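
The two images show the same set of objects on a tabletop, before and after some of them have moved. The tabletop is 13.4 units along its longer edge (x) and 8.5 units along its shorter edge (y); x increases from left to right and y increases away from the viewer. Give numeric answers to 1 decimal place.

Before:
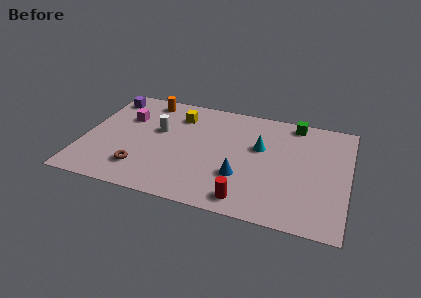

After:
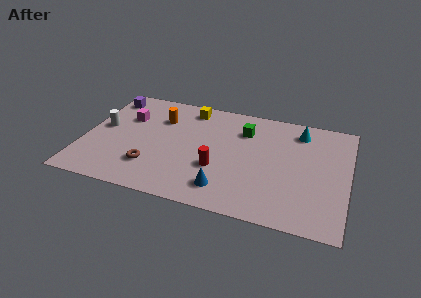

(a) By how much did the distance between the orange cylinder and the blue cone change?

-1.2

Before: roughly 7.0 units apart; after: 5.8. That's 1.2 units closer together.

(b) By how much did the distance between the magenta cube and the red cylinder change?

-2.4

Before: roughly 8.0 units apart; after: 5.6. That's 2.4 units closer together.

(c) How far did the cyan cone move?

2.6

The cyan cone moved from about (8.9, 5.2) to (10.8, 7.0), a distance of √(1.9² + 1.8²) ≈ 2.6.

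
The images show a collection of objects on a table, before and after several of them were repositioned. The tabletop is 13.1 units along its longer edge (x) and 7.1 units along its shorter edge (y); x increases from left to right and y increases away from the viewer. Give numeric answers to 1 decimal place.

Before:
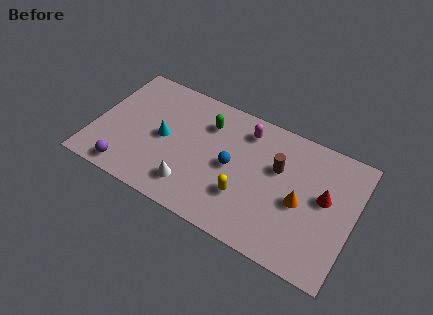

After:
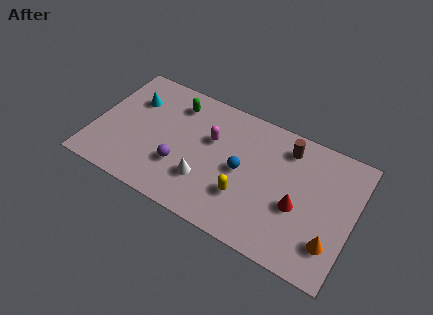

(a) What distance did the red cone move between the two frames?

1.6

From (11.6, 4.0) to (10.4, 2.9), the red cone covered √(1.2² + 1.1²) ≈ 1.6 units.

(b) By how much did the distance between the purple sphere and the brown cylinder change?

-1.9

The distance was about 8.0 in the first image and 6.1 in the second, so they moved 1.9 units closer together.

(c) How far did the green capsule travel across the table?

1.7

From (5.5, 5.3) to (3.8, 5.7), the green capsule covered √(1.7² + 0.4²) ≈ 1.7 units.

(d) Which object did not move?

the yellow capsule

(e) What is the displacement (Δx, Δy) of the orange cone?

(1.7, -1.4)

The orange cone was at about (10.5, 3.2) and moved to about (12.2, 1.8).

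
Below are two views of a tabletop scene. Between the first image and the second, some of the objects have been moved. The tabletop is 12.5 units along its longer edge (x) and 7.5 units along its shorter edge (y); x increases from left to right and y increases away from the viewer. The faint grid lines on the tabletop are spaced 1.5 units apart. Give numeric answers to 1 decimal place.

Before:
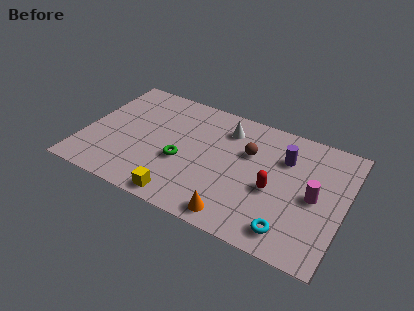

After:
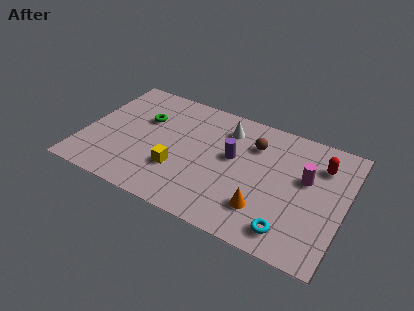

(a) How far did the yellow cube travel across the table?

1.6

The yellow cube moved from about (5.1, 0.8) to (4.7, 2.4), a distance of √(0.4² + 1.6²) ≈ 1.6.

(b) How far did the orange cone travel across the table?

1.6

The orange cone moved from about (7.7, 0.9) to (8.9, 1.9), a distance of √(1.2² + 1.0²) ≈ 1.6.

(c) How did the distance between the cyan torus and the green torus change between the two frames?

+2.7

Before: roughly 5.7 units apart; after: 8.4. That's 2.7 units further apart.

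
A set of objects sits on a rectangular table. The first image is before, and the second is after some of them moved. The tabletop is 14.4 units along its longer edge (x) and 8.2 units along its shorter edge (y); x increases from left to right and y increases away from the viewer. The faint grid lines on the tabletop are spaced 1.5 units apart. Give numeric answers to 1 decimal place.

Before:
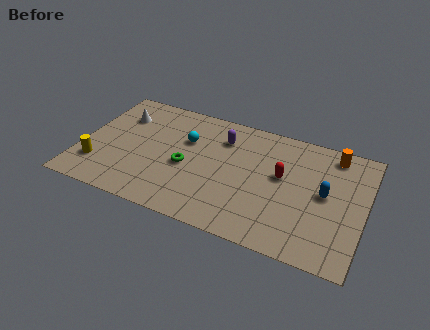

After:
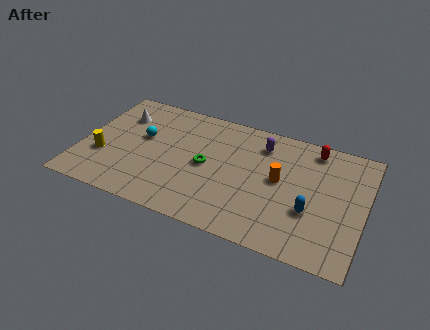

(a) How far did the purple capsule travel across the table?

2.0

The purple capsule moved from about (7.0, 6.2) to (9.0, 6.5), a distance of √(2.0² + 0.3²) ≈ 2.0.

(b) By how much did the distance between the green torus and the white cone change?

+0.7

They were about 4.4 units apart before and 5.1 after — 0.7 units further apart.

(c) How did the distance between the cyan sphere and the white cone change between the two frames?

-1.8

The distance was about 3.6 in the first image and 1.8 in the second, so they moved 1.8 units closer together.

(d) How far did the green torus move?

1.1

The green torus moved from about (5.4, 3.6) to (6.4, 4.0), a distance of √(1.0² + 0.4²) ≈ 1.1.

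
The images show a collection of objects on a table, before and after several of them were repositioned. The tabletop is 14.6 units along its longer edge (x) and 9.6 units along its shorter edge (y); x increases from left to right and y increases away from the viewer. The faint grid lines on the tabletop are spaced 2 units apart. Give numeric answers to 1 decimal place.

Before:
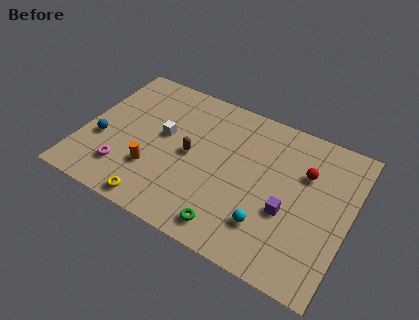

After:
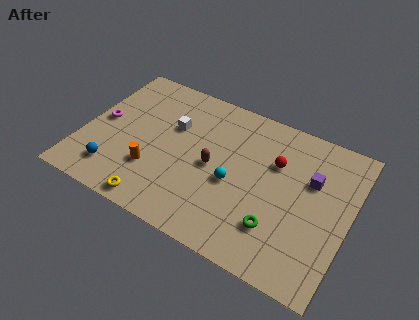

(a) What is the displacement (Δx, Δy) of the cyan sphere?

(-2.1, 1.7)

The cyan sphere was at about (10.5, 2.4) and moved to about (8.4, 4.1).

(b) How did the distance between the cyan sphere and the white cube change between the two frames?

-2.6

They were about 6.9 units apart before and 4.3 after — 2.6 units closer together.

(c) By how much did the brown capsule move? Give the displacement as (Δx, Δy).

(1.3, -0.2)

The brown capsule started near (5.9, 4.8) and ended near (7.2, 4.6).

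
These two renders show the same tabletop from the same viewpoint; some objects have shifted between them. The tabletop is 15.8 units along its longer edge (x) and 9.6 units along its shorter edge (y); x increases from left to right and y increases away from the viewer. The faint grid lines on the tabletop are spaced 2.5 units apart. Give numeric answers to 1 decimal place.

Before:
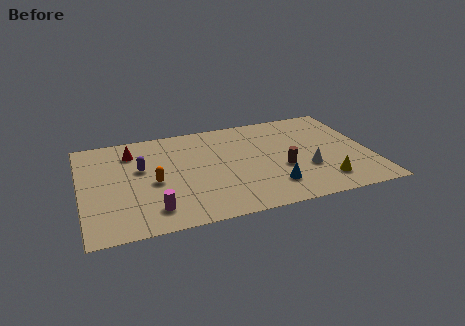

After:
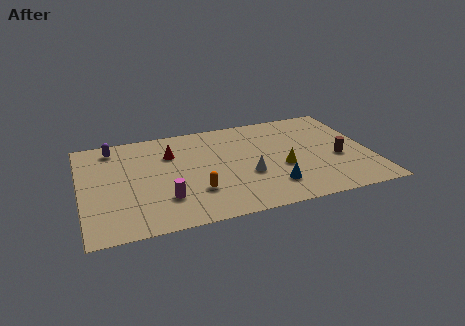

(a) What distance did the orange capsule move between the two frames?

2.7

The orange capsule was near (3.9, 4.3) before and (6.1, 2.8) after, so it travelled √(2.2² + 1.5²) ≈ 2.7 units.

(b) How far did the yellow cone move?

2.8

The yellow cone moved from about (13.0, 1.9) to (10.9, 3.8), a distance of √(2.1² + 1.9²) ≈ 2.8.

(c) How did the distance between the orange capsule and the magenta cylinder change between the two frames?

-0.8

They were about 2.5 units apart before and 1.7 after — 0.8 units closer together.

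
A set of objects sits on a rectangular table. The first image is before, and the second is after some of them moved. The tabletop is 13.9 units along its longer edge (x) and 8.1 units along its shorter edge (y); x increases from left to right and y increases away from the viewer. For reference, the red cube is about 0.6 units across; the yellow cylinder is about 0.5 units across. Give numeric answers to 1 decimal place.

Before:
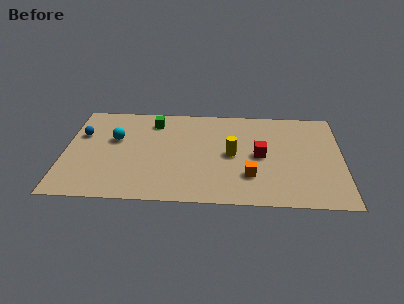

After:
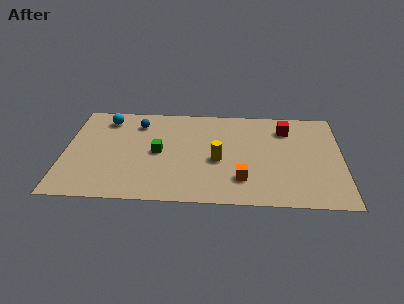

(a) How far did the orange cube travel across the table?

0.5

The orange cube moved from about (9.3, 2.3) to (8.9, 2.0), a distance of √(0.4² + 0.3²) ≈ 0.5.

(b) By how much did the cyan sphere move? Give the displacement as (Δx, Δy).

(-0.5, 1.7)

The cyan sphere started near (2.5, 5.0) and ended near (2.0, 6.7).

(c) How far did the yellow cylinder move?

0.9

From (8.4, 4.0) to (7.7, 3.5), the yellow cylinder covered √(0.7² + 0.5²) ≈ 0.9 units.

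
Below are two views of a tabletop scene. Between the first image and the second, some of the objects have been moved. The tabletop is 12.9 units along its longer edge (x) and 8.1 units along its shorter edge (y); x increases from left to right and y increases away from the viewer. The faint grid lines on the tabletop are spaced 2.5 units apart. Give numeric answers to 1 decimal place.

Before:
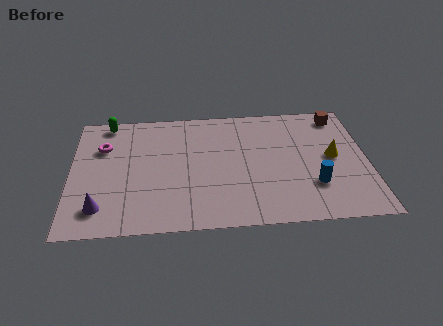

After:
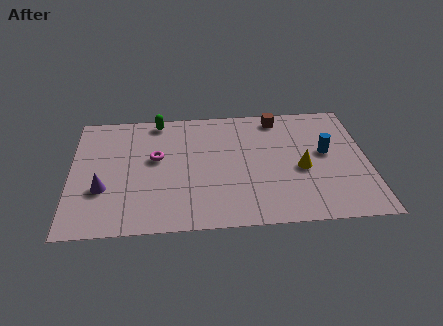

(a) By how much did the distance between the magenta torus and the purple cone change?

-1.0

The distance was about 4.0 in the first image and 3.0 in the second, so they moved 1.0 units closer together.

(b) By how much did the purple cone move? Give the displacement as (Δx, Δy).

(0.1, 1.2)

The purple cone was at about (1.3, 1.6) and moved to about (1.4, 2.8).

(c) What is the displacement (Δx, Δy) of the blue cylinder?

(0.6, 2.1)

From the two frames, the blue cylinder sits at roughly (10.5, 2.4) before and (11.1, 4.5) after.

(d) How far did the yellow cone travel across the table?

1.6

The yellow cone was near (11.4, 4.2) before and (10.0, 3.5) after, so it travelled √(1.4² + 0.7²) ≈ 1.6 units.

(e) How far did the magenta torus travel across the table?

2.5

From (1.4, 5.6) to (3.7, 4.7), the magenta torus covered √(2.3² + 0.9²) ≈ 2.5 units.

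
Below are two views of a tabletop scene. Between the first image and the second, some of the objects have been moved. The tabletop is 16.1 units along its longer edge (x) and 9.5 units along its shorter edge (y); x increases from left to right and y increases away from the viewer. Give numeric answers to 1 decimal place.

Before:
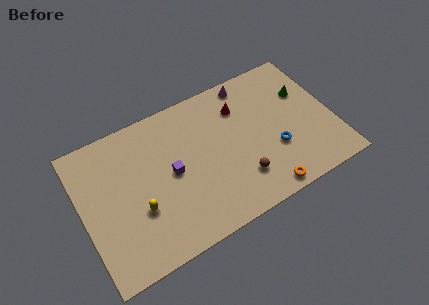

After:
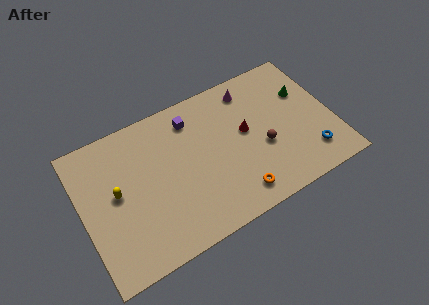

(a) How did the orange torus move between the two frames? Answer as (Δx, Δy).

(-1.7, 0.6)

The orange torus started near (11.1, 0.9) and ended near (9.4, 1.5).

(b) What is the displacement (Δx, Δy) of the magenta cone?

(0.0, -0.5)

The magenta cone was at about (11.3, 8.5) and moved to about (11.3, 8.0).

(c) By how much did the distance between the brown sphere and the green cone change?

-2.2

They were about 6.2 units apart before and 4.0 after — 2.2 units closer together.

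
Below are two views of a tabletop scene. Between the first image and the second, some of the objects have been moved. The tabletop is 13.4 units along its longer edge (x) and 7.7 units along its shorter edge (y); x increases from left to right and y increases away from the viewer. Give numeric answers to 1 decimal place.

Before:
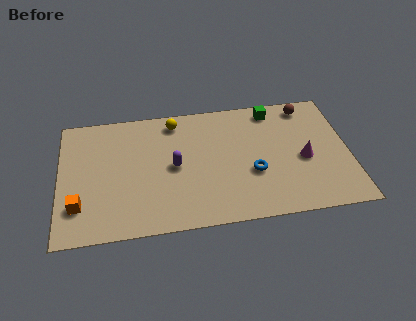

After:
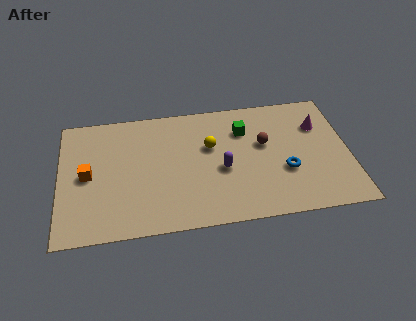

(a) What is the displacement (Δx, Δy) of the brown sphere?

(-2.1, -2.1)

The brown sphere was at about (11.6, 6.7) and moved to about (9.5, 4.6).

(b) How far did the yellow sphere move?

2.4

From (5.4, 6.6) to (7.0, 4.8), the yellow sphere covered √(1.6² + 1.8²) ≈ 2.4 units.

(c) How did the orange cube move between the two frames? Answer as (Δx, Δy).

(0.4, 1.8)

The orange cube started near (0.9, 2.0) and ended near (1.3, 3.8).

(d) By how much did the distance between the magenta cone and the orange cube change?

+0.4

The distance was about 10.5 in the first image and 10.9 in the second, so they moved 0.4 units further apart.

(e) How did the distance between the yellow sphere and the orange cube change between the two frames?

-0.6

They were about 6.4 units apart before and 5.8 after — 0.6 units closer together.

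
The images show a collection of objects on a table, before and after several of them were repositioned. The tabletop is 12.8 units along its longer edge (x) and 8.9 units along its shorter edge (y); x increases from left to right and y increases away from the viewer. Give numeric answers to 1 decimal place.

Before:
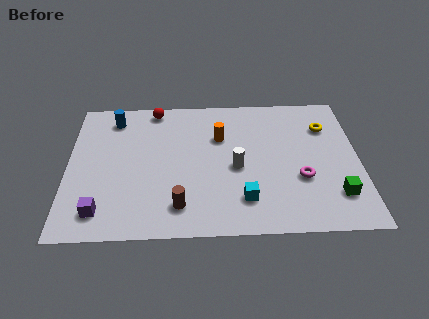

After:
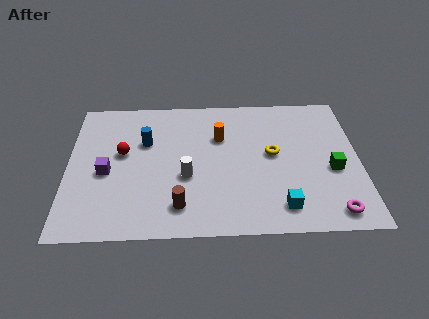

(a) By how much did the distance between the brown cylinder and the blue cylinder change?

-2.0

Before: roughly 6.4 units apart; after: 4.4. That's 2.0 units closer together.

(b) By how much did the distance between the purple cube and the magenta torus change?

+1.3

They were about 8.9 units apart before and 10.2 after — 1.3 units further apart.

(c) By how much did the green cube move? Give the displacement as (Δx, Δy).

(-0.1, 1.6)

From the two frames, the green cube sits at roughly (11.7, 2.1) before and (11.6, 3.7) after.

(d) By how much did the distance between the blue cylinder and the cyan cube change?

-0.6

They were about 7.9 units apart before and 7.3 after — 0.6 units closer together.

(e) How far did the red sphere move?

3.2

The red sphere moved from about (3.8, 8.0) to (2.4, 5.1), a distance of √(1.4² + 2.9²) ≈ 3.2.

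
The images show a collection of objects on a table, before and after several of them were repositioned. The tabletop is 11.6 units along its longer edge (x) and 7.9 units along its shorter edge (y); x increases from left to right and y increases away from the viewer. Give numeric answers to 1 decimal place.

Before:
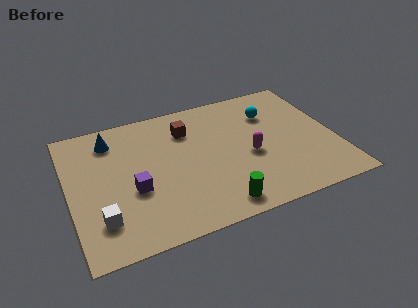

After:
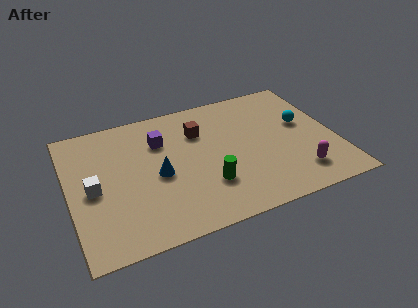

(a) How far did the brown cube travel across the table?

0.6

The brown cube moved from about (5.3, 5.9) to (5.8, 5.6), a distance of √(0.5² + 0.3²) ≈ 0.6.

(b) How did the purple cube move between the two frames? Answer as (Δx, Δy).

(1.4, 2.5)

The purple cube was at about (2.7, 3.1) and moved to about (4.1, 5.6).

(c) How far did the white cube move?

1.8

From (1.2, 1.9) to (1.0, 3.7), the white cube covered √(0.2² + 1.8²) ≈ 1.8 units.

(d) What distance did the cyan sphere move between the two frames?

1.7

The cyan sphere moved from about (9.0, 5.7) to (10.3, 4.6), a distance of √(1.3² + 1.1²) ≈ 1.7.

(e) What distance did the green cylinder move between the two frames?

1.3

The green cylinder moved from about (6.1, 1.0) to (5.8, 2.3), a distance of √(0.3² + 1.3²) ≈ 1.3.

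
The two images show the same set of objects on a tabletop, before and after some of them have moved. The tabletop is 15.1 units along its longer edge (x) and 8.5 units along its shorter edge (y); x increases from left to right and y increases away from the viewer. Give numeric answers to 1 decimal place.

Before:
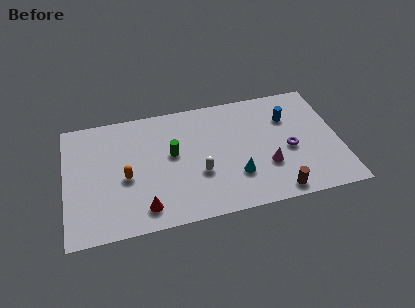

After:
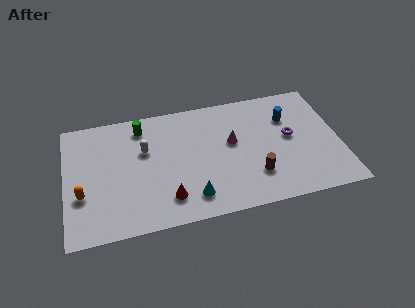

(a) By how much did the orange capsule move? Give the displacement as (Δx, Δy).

(-2.4, -0.7)

The orange capsule started near (3.3, 3.7) and ended near (0.9, 3.0).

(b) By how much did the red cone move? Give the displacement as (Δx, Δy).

(1.3, 0.4)

The red cone started near (4.2, 1.4) and ended near (5.5, 1.8).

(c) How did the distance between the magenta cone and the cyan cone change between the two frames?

+2.4

The distance was about 1.7 in the first image and 4.1 in the second, so they moved 2.4 units further apart.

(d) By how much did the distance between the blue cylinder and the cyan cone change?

+2.4

The distance was about 4.7 in the first image and 7.1 in the second, so they moved 2.4 units further apart.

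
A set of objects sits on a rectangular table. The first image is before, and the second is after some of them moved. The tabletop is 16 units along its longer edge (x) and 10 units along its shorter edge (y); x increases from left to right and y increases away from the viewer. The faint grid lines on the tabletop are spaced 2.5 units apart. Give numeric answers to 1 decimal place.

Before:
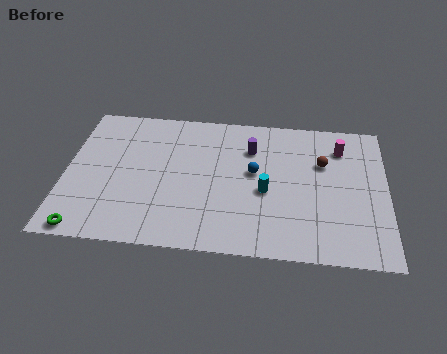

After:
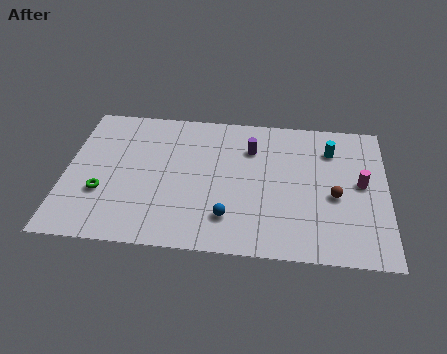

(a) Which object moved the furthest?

the cyan cylinder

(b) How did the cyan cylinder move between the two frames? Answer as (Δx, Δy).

(3.2, 3.3)

The cyan cylinder started near (10.0, 4.3) and ended near (13.2, 7.6).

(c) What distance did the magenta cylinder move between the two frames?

2.7

From (13.7, 7.8) to (14.7, 5.3), the magenta cylinder covered √(1.0² + 2.5²) ≈ 2.7 units.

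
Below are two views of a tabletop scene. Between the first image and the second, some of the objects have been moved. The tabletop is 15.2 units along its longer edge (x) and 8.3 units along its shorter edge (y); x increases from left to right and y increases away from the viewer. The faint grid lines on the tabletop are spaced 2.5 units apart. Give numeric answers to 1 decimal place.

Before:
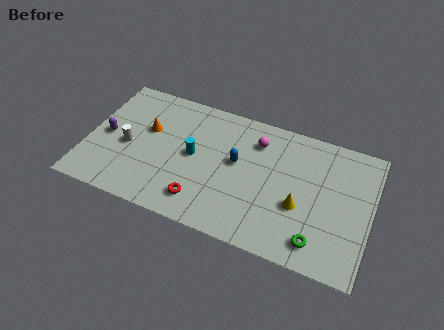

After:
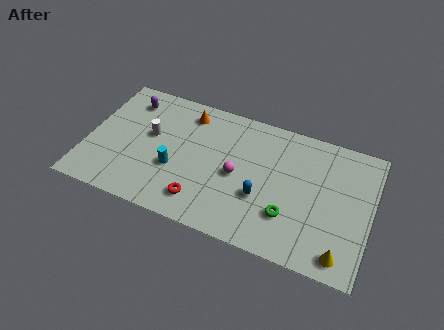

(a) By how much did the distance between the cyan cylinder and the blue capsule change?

+2.4

Before: roughly 2.3 units apart; after: 4.7. That's 2.4 units further apart.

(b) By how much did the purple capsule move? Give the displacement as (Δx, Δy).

(0.9, 2.7)

The purple capsule started near (1.0, 4.0) and ended near (1.9, 6.7).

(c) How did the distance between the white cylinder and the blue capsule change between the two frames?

+0.6

Before: roughly 5.9 units apart; after: 6.5. That's 0.6 units further apart.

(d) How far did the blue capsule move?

2.3

The blue capsule moved from about (8.0, 4.7) to (9.5, 3.0), a distance of √(1.5² + 1.7²) ≈ 2.3.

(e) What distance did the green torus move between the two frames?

1.9

The green torus moved from about (12.6, 1.4) to (11.0, 2.4), a distance of √(1.6² + 1.0²) ≈ 1.9.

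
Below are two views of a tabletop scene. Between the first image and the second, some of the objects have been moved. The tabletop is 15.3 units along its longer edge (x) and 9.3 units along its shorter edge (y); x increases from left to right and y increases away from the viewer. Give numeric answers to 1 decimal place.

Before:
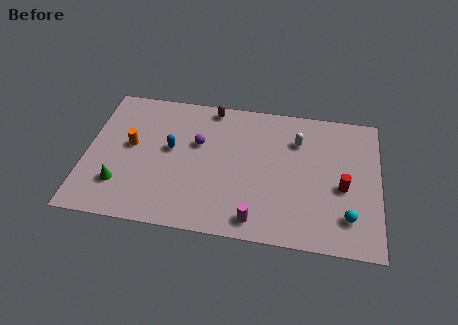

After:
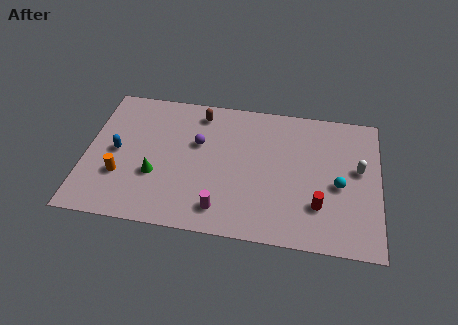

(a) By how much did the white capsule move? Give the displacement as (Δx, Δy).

(3.2, -1.5)

The white capsule started near (11.0, 6.8) and ended near (14.2, 5.3).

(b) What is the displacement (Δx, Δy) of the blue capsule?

(-2.8, -0.6)

The blue capsule started near (4.4, 5.2) and ended near (1.6, 4.6).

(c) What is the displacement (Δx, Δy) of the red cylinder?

(-1.2, -1.4)

The red cylinder started near (13.4, 4.0) and ended near (12.2, 2.6).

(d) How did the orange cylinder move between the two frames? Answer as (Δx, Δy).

(-0.4, -2.1)

The orange cylinder started near (2.3, 5.1) and ended near (1.9, 3.0).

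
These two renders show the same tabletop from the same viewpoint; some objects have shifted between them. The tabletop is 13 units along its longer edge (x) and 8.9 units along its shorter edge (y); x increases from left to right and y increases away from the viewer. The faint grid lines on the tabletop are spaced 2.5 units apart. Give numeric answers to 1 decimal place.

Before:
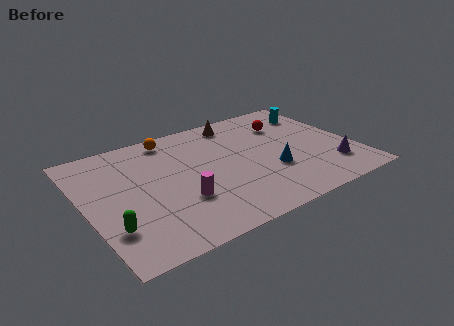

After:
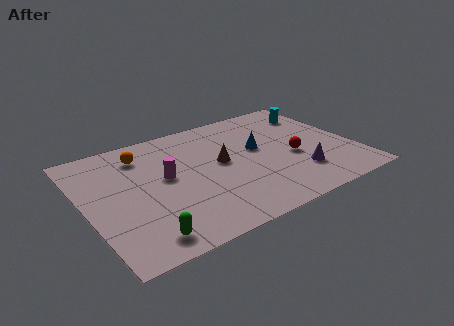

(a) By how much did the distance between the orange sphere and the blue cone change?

-0.5

Before: roughly 6.3 units apart; after: 5.8. That's 0.5 units closer together.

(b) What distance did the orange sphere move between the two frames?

1.7

From (4.6, 7.8) to (3.1, 7.1), the orange sphere covered √(1.5² + 0.7²) ≈ 1.7 units.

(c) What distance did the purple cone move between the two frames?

1.6

The purple cone moved from about (11.6, 2.1) to (10.0, 2.3), a distance of √(1.6² + 0.2²) ≈ 1.6.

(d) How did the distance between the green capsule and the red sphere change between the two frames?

-2.0

They were about 10.2 units apart before and 8.2 after — 2.0 units closer together.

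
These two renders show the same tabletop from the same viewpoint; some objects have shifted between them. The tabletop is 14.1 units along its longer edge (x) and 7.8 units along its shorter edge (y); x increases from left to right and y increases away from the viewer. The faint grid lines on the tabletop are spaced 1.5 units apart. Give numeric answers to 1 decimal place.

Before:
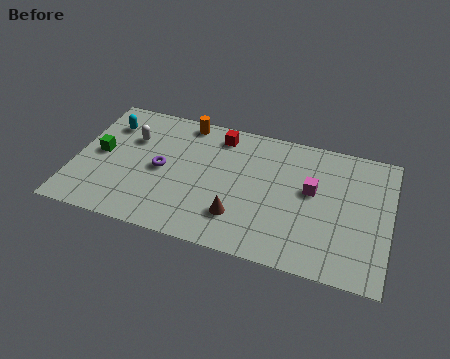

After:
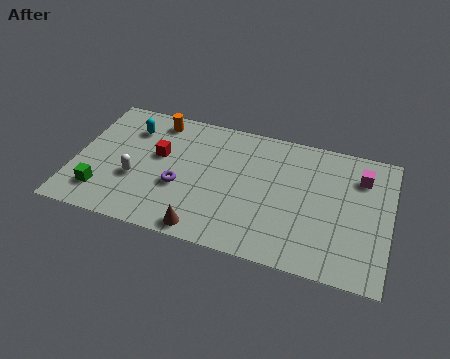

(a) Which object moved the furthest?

the red cube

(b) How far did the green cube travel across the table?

2.3

The green cube moved from about (1.1, 4.0) to (1.4, 1.7), a distance of √(0.3² + 2.3²) ≈ 2.3.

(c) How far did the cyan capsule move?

1.0

The cyan capsule moved from about (1.3, 5.9) to (2.3, 5.9), a distance of √(1.0² + 0.0²) ≈ 1.0.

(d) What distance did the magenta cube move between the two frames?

2.5

The magenta cube was near (10.6, 4.5) before and (12.7, 5.9) after, so it travelled √(2.1² + 1.4²) ≈ 2.5 units.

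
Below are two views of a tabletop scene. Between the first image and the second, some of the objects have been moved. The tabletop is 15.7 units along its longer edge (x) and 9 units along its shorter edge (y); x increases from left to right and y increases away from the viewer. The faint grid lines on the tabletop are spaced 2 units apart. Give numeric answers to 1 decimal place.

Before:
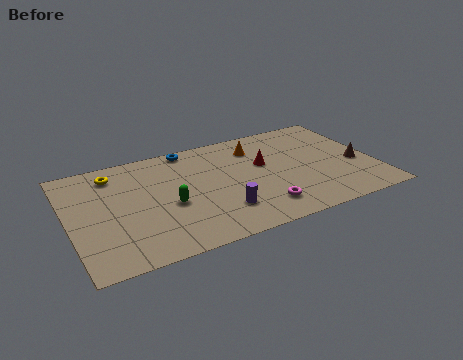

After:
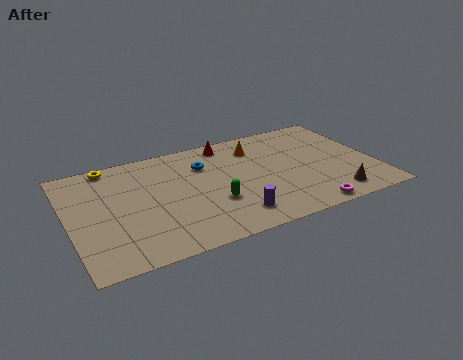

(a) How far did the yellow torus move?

0.8

The yellow torus moved from about (2.5, 7.4) to (2.4, 8.2), a distance of √(0.1² + 0.8²) ≈ 0.8.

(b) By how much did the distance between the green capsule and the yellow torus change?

+2.6

Before: roughly 4.4 units apart; after: 7.0. That's 2.6 units further apart.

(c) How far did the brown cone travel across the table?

2.8

The brown cone moved from about (14.8, 3.7) to (13.2, 1.4), a distance of √(1.6² + 2.3²) ≈ 2.8.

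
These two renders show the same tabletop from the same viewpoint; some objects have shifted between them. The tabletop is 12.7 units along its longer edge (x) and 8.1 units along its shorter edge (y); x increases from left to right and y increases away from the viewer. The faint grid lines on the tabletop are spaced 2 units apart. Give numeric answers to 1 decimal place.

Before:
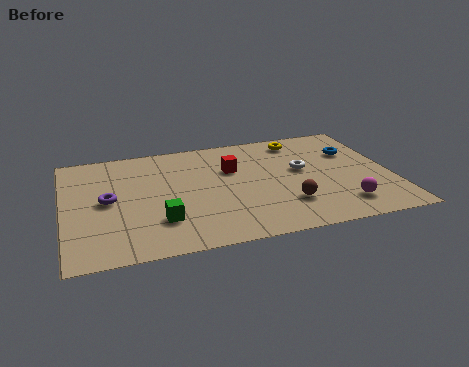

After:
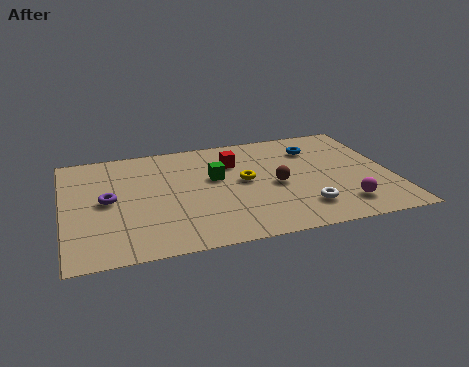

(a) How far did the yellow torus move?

3.5

The yellow torus was near (9.4, 6.9) before and (7.0, 4.3) after, so it travelled √(2.4² + 2.6²) ≈ 3.5 units.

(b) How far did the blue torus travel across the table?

1.6

The blue torus was near (11.4, 5.5) before and (9.9, 6.1) after, so it travelled √(1.5² + 0.6²) ≈ 1.6 units.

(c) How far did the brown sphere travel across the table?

1.5

From (8.5, 2.2) to (8.2, 3.7), the brown sphere covered √(0.3² + 1.5²) ≈ 1.5 units.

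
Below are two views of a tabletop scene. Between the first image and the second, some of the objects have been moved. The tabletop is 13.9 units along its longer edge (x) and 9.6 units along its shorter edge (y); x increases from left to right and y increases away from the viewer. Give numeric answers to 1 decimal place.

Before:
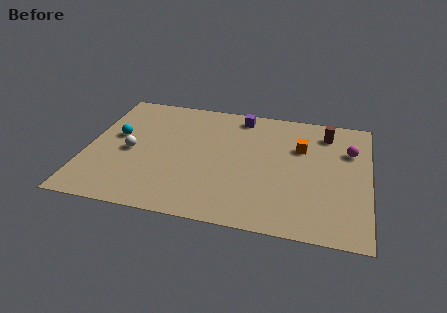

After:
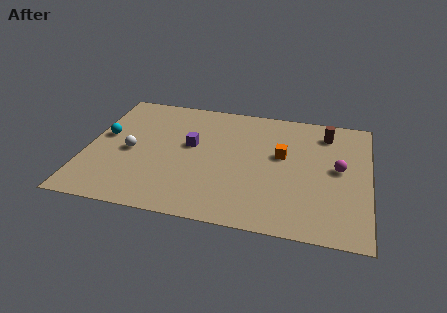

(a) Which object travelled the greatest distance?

the purple cube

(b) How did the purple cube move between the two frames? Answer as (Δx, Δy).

(-2.3, -2.9)

From the two frames, the purple cube sits at roughly (7.4, 8.4) before and (5.1, 5.5) after.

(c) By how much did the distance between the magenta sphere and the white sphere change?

-0.7

Before: roughly 10.9 units apart; after: 10.2. That's 0.7 units closer together.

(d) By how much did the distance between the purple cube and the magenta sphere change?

+1.5

Before: roughly 5.8 units apart; after: 7.3. That's 1.5 units further apart.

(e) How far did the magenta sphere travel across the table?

1.6

From (12.9, 6.6) to (12.4, 5.1), the magenta sphere covered √(0.5² + 1.5²) ≈ 1.6 units.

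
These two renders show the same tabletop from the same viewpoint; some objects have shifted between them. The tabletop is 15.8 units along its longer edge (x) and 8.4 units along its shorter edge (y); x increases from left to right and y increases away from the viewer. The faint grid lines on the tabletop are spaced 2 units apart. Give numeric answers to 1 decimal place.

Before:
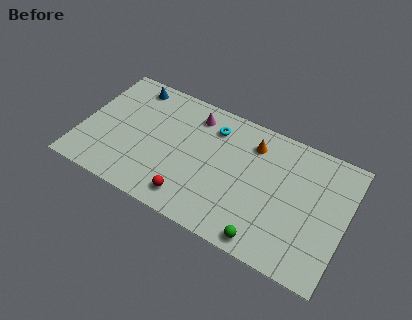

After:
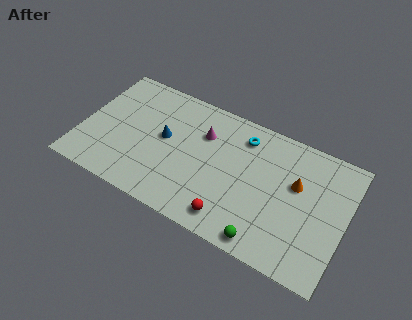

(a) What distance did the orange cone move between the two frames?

3.1

The orange cone moved from about (10.0, 6.6) to (12.8, 5.2), a distance of √(2.8² + 1.4²) ≈ 3.1.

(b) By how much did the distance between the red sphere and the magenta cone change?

-0.4

The distance was about 5.5 in the first image and 5.1 in the second, so they moved 0.4 units closer together.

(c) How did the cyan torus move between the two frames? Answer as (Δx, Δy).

(1.8, 0.2)

The cyan torus was at about (7.6, 6.6) and moved to about (9.4, 6.8).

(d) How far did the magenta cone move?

1.2

The magenta cone moved from about (6.4, 6.9) to (7.1, 5.9), a distance of √(0.7² + 1.0²) ≈ 1.2.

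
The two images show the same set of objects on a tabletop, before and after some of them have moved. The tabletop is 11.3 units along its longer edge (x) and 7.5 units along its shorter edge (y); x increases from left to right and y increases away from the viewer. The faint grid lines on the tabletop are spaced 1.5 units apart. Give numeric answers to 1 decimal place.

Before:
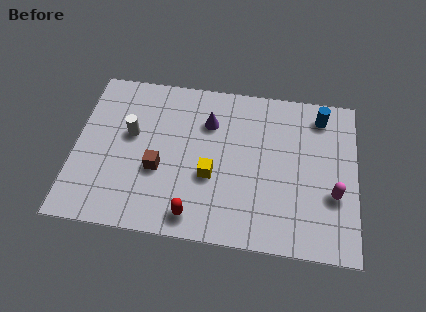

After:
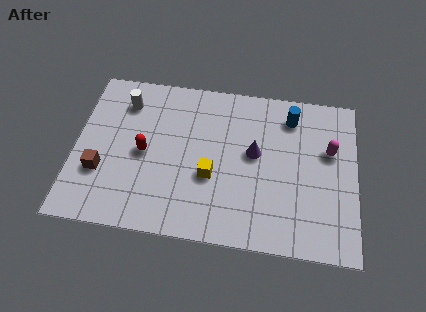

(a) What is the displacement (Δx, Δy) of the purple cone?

(1.9, -1.2)

The purple cone started near (5.3, 5.4) and ended near (7.2, 4.2).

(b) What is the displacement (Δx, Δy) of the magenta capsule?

(-0.2, 2.0)

From the two frames, the magenta capsule sits at roughly (10.4, 2.7) before and (10.2, 4.7) after.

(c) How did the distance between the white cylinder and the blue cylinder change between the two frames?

-1.1

They were about 7.8 units apart before and 6.7 after — 1.1 units closer together.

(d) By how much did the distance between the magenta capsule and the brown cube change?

+2.4

Before: roughly 7.0 units apart; after: 9.4. That's 2.4 units further apart.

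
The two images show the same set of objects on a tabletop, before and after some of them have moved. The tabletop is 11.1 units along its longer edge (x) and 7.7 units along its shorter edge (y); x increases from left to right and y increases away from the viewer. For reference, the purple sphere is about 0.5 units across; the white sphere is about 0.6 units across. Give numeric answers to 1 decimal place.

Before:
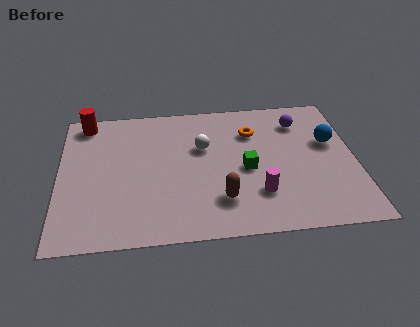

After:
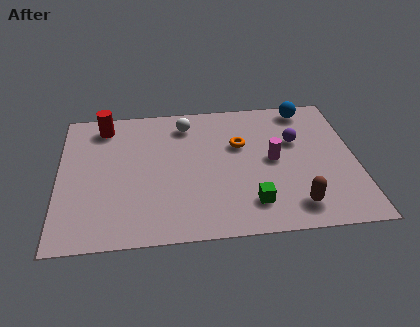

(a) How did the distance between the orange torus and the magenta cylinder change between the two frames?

-1.9

They were about 3.5 units apart before and 1.6 after — 1.9 units closer together.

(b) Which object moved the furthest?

the brown capsule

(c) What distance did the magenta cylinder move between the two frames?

1.9

From (7.4, 2.1) to (8.0, 3.9), the magenta cylinder covered √(0.6² + 1.8²) ≈ 1.9 units.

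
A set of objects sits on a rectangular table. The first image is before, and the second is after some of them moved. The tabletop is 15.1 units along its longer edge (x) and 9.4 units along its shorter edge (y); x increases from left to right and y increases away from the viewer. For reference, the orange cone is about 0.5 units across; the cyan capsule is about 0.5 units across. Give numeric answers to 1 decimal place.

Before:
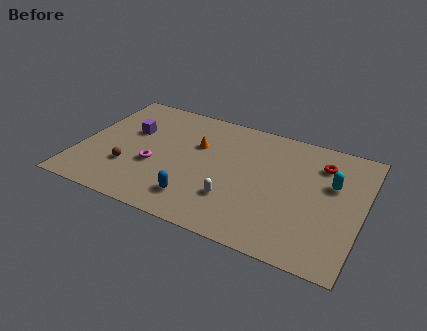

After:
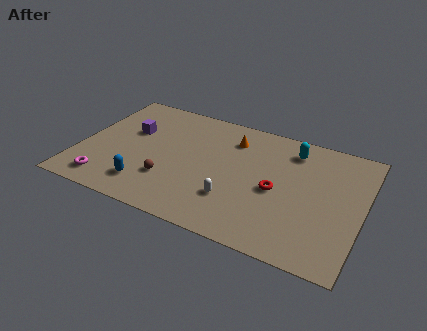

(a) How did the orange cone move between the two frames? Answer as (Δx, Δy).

(1.8, 1.2)

The orange cone started near (6.1, 6.1) and ended near (7.9, 7.3).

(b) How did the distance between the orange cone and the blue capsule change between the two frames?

+2.5

The distance was about 4.2 in the first image and 6.7 in the second, so they moved 2.5 units further apart.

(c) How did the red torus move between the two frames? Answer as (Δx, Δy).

(-2.1, -2.9)

The red torus started near (12.7, 7.2) and ended near (10.6, 4.3).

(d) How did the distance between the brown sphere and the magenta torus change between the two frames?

+2.0

The distance was about 1.5 in the first image and 3.5 in the second, so they moved 2.0 units further apart.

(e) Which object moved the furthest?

the red torus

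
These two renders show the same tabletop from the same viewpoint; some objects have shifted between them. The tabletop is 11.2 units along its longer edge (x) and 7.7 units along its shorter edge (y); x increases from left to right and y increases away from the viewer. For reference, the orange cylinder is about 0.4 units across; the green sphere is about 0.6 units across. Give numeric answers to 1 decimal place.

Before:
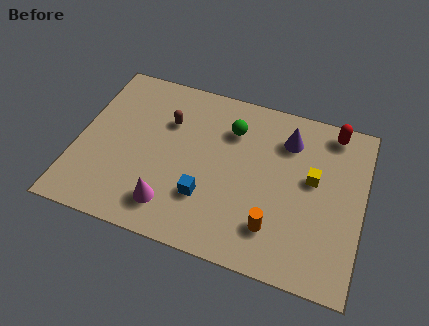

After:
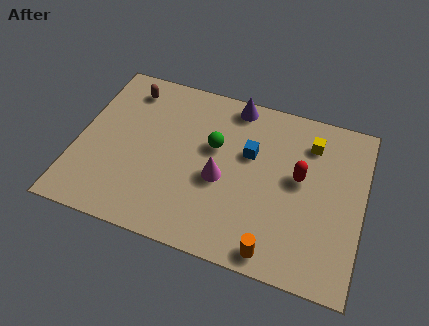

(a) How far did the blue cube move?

2.9

From (5.2, 2.3) to (6.7, 4.8), the blue cube covered √(1.5² + 2.5²) ≈ 2.9 units.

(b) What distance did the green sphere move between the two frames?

1.2

The green sphere moved from about (5.9, 5.7) to (5.3, 4.7), a distance of √(0.6² + 1.0²) ≈ 1.2.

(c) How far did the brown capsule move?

2.0

The brown capsule moved from about (3.4, 5.3) to (1.7, 6.4), a distance of √(1.7² + 1.1²) ≈ 2.0.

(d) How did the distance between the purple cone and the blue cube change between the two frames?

-2.4

They were about 4.6 units apart before and 2.2 after — 2.4 units closer together.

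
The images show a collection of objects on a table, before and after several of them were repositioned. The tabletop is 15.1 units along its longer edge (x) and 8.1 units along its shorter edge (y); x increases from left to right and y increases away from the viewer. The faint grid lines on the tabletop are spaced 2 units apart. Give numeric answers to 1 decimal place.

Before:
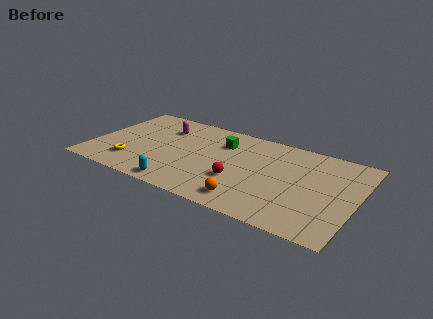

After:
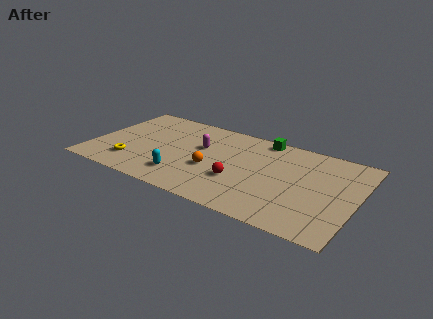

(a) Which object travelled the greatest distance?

the orange sphere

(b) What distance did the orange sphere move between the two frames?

3.1

From (9.4, 1.3) to (7.0, 3.2), the orange sphere covered √(2.4² + 1.9²) ≈ 3.1 units.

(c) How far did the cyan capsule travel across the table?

0.9

The cyan capsule was near (5.5, 0.9) before and (5.5, 1.8) after, so it travelled √(0.0² + 0.9²) ≈ 0.9 units.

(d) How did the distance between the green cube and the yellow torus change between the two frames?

+2.6

Before: roughly 6.2 units apart; after: 8.8. That's 2.6 units further apart.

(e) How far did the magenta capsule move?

2.6

The magenta capsule was near (3.7, 6.0) before and (6.1, 5.0) after, so it travelled √(2.4² + 1.0²) ≈ 2.6 units.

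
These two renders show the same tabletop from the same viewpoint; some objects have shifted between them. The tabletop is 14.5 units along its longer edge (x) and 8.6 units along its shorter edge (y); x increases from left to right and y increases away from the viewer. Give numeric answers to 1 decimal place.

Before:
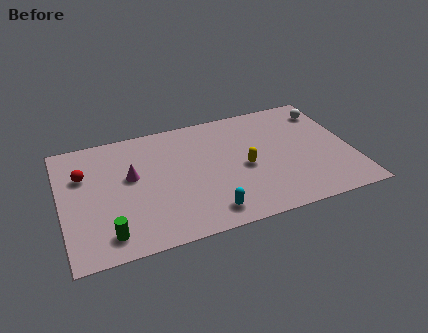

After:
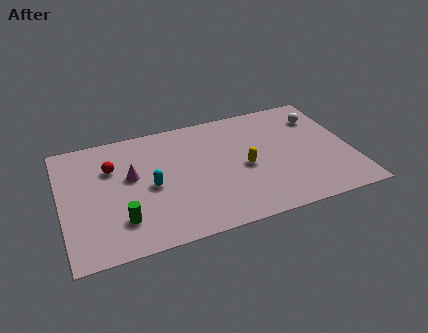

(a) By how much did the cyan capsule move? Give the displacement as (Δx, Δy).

(-2.6, 2.7)

The cyan capsule was at about (7.0, 1.3) and moved to about (4.4, 4.0).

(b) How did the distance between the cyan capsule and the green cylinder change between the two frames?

-2.4

The distance was about 4.9 in the first image and 2.5 in the second, so they moved 2.4 units closer together.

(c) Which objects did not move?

the yellow capsule and the magenta cone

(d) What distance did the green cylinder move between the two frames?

1.0

The green cylinder was near (2.1, 1.4) before and (2.8, 2.1) after, so it travelled √(0.7² + 0.7²) ≈ 1.0 units.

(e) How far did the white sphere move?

0.6

From (13.6, 6.9) to (13.2, 6.5), the white sphere covered √(0.4² + 0.4²) ≈ 0.6 units.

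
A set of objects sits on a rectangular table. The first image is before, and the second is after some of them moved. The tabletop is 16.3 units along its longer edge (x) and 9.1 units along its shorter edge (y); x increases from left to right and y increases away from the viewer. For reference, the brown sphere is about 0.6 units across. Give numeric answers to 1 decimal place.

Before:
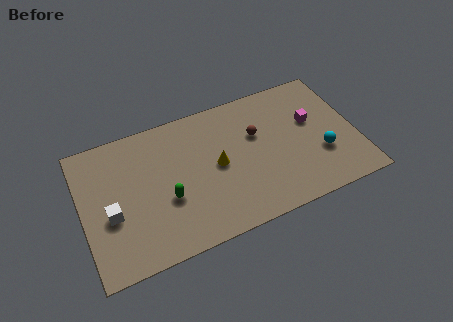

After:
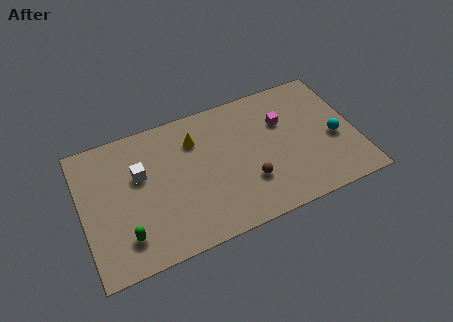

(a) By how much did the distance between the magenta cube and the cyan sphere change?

+1.2

The distance was about 2.4 in the first image and 3.6 in the second, so they moved 1.2 units further apart.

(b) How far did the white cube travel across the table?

2.8

From (1.6, 3.7) to (3.5, 5.7), the white cube covered √(1.9² + 2.0²) ≈ 2.8 units.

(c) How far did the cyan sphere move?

1.2

The cyan sphere was near (14.1, 3.1) before and (15.0, 3.9) after, so it travelled √(0.9² + 0.8²) ≈ 1.2 units.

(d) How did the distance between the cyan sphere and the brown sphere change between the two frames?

+0.9

Before: roughly 4.5 units apart; after: 5.4. That's 0.9 units further apart.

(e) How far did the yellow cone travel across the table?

2.5

The yellow cone moved from about (8.0, 4.6) to (6.9, 6.8), a distance of √(1.1² + 2.2²) ≈ 2.5.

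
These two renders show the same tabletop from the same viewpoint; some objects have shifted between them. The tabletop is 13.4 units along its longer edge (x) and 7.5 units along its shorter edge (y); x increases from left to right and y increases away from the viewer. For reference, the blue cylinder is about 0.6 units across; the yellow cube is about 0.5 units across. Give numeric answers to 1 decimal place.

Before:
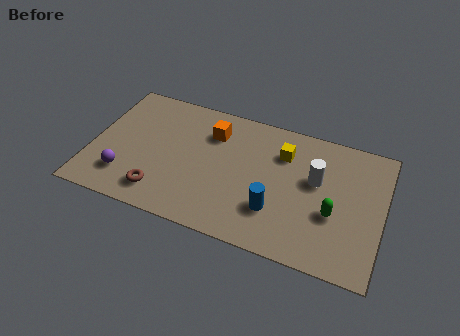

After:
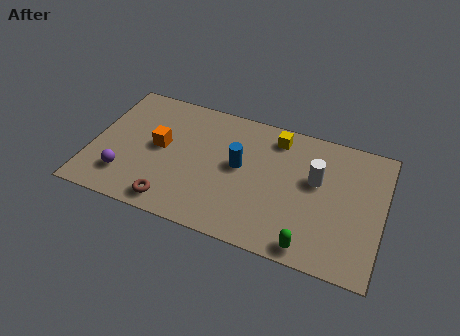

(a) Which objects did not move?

the white cylinder and the purple sphere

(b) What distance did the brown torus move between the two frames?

0.7

From (3.4, 1.4) to (4.0, 1.0), the brown torus covered √(0.6² + 0.4²) ≈ 0.7 units.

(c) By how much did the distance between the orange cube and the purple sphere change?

-2.7

They were about 5.3 units apart before and 2.6 after — 2.7 units closer together.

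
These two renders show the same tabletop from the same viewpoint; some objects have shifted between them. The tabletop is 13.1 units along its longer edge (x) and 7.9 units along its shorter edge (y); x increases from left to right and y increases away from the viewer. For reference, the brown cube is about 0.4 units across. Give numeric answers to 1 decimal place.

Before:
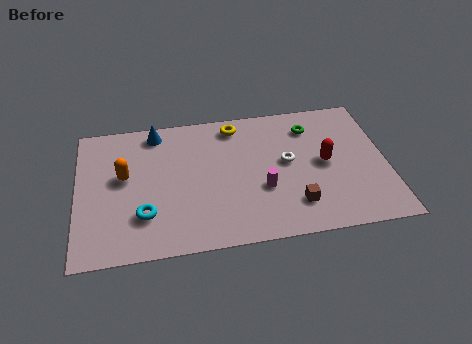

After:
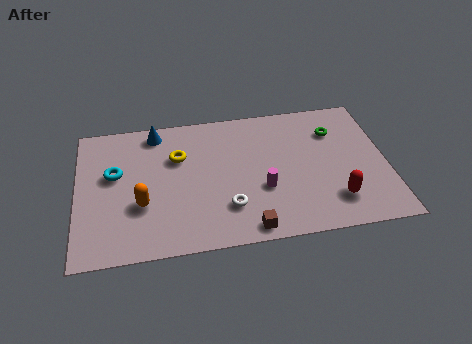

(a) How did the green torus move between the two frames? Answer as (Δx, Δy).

(1.0, -0.4)

From the two frames, the green torus sits at roughly (10.0, 6.2) before and (11.0, 5.8) after.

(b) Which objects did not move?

the blue cone and the magenta cylinder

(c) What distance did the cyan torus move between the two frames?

2.8

The cyan torus moved from about (2.8, 2.2) to (1.6, 4.7), a distance of √(1.2² + 2.5²) ≈ 2.8.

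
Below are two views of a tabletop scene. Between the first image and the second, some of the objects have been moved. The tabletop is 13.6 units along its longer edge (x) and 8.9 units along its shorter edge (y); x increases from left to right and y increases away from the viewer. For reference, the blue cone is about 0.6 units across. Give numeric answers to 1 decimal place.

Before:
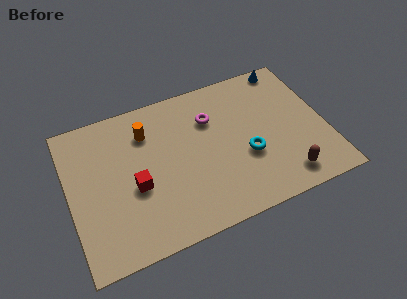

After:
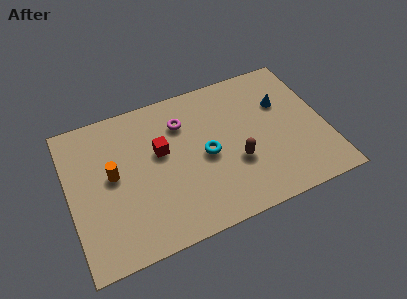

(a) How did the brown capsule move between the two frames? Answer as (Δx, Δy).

(-2.4, 1.8)

The brown capsule was at about (11.1, 1.4) and moved to about (8.7, 3.2).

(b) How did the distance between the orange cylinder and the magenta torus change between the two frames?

+0.9

They were about 3.4 units apart before and 4.3 after — 0.9 units further apart.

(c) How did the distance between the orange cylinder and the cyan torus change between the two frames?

-1.1

Before: roughly 6.0 units apart; after: 4.9. That's 1.1 units closer together.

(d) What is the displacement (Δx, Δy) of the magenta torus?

(-1.5, 0.3)

The magenta torus was at about (7.7, 6.3) and moved to about (6.2, 6.6).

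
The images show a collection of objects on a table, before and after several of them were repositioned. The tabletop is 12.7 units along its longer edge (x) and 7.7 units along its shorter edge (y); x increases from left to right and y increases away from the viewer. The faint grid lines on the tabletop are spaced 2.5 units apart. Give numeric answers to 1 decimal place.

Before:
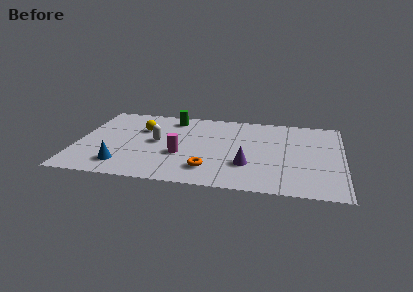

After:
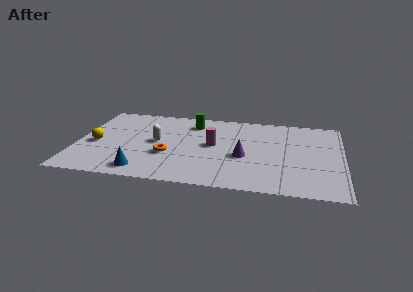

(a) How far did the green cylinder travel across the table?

1.0

From (4.4, 6.5) to (5.4, 6.2), the green cylinder covered √(1.0² + 0.3²) ≈ 1.0 units.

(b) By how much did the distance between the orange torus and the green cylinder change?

-1.7

The distance was about 5.2 in the first image and 3.5 in the second, so they moved 1.7 units closer together.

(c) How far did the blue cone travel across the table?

1.1

The blue cone was near (2.3, 1.5) before and (3.3, 1.1) after, so it travelled √(1.0² + 0.4²) ≈ 1.1 units.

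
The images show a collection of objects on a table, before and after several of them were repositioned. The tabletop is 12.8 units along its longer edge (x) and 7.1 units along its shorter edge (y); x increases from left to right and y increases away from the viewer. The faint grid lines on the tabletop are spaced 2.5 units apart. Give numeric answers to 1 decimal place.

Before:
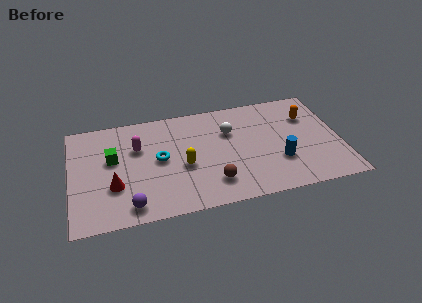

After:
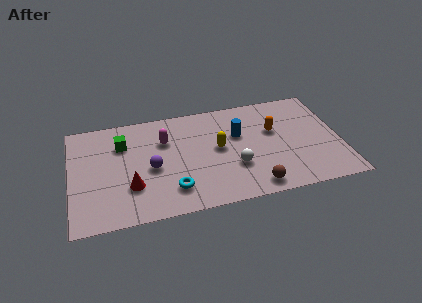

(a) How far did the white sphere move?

2.4

The white sphere was near (7.6, 4.8) before and (7.7, 2.4) after, so it travelled √(0.1² + 2.4²) ≈ 2.4 units.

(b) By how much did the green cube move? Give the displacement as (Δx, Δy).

(0.5, 0.9)

From the two frames, the green cube sits at roughly (2.0, 4.2) before and (2.5, 5.1) after.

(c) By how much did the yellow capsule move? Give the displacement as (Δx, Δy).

(1.7, 0.8)

The yellow capsule started near (5.3, 3.0) and ended near (7.0, 3.8).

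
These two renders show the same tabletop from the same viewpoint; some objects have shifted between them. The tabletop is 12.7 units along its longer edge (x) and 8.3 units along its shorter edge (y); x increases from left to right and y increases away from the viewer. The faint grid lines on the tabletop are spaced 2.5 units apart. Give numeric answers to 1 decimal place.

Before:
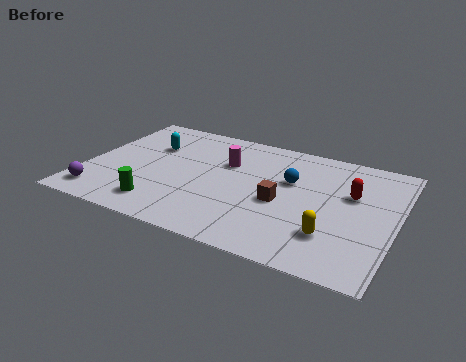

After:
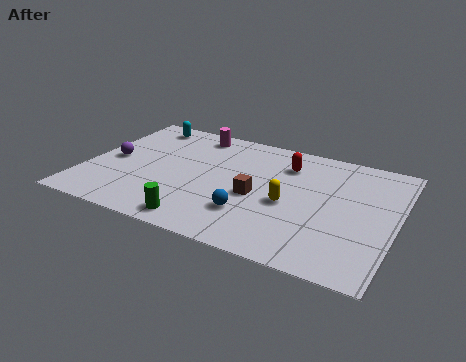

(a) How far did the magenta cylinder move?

2.3

The magenta cylinder moved from about (5.6, 5.5) to (4.0, 7.2), a distance of √(1.6² + 1.7²) ≈ 2.3.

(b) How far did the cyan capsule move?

1.7

The cyan capsule was near (2.4, 5.6) before and (1.8, 7.2) after, so it travelled √(0.6² + 1.6²) ≈ 1.7 units.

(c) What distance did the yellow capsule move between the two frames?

2.4

The yellow capsule moved from about (10.3, 2.2) to (8.4, 3.6), a distance of √(1.9² + 1.4²) ≈ 2.4.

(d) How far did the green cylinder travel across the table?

1.8

The green cylinder moved from about (3.4, 1.5) to (5.1, 1.0), a distance of √(1.7² + 0.5²) ≈ 1.8.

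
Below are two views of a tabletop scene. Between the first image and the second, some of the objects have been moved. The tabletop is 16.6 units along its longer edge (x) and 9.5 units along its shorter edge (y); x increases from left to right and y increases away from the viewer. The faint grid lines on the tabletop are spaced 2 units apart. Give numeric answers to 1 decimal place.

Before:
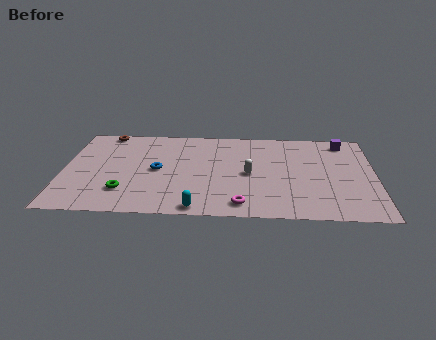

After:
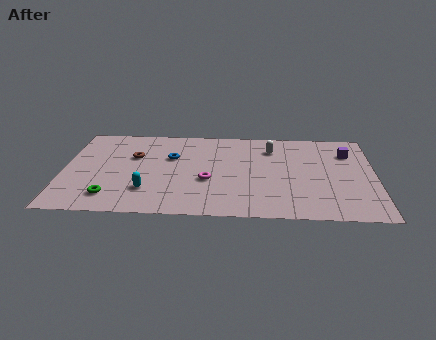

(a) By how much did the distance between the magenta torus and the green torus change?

-0.9

They were about 6.3 units apart before and 5.4 after — 0.9 units closer together.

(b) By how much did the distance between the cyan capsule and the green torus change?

-2.2

Before: roughly 4.2 units apart; after: 2.0. That's 2.2 units closer together.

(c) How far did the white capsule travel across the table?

3.0

The white capsule moved from about (9.9, 4.5) to (11.1, 7.3), a distance of √(1.2² + 2.8²) ≈ 3.0.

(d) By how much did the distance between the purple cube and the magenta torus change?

-0.6

They were about 8.8 units apart before and 8.2 after — 0.6 units closer together.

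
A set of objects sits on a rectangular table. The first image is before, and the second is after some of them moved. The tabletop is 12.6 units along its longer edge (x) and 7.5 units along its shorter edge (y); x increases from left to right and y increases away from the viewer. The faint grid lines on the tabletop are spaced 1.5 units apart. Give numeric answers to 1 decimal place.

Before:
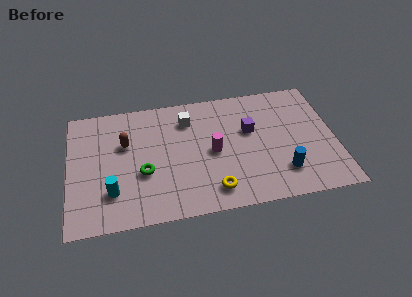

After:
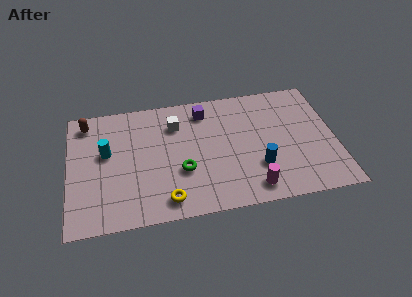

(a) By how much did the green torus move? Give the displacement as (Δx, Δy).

(1.8, -0.2)

From the two frames, the green torus sits at roughly (3.5, 2.9) before and (5.3, 2.7) after.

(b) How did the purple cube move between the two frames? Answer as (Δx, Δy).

(-2.1, 1.6)

The purple cube was at about (8.6, 4.6) and moved to about (6.5, 6.2).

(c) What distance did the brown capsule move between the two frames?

2.4

From (2.7, 4.8) to (0.9, 6.4), the brown capsule covered √(1.8² + 1.6²) ≈ 2.4 units.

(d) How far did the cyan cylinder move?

2.4

The cyan cylinder moved from about (2.0, 2.0) to (1.8, 4.4), a distance of √(0.2² + 2.4²) ≈ 2.4.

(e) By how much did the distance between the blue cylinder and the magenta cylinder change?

-2.4

Before: roughly 3.7 units apart; after: 1.3. That's 2.4 units closer together.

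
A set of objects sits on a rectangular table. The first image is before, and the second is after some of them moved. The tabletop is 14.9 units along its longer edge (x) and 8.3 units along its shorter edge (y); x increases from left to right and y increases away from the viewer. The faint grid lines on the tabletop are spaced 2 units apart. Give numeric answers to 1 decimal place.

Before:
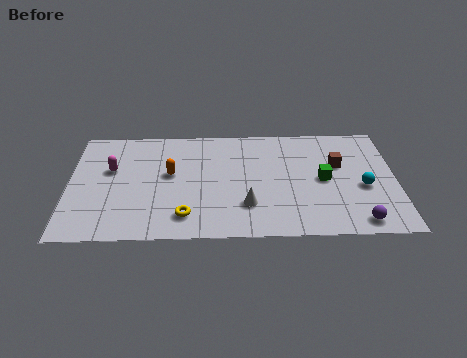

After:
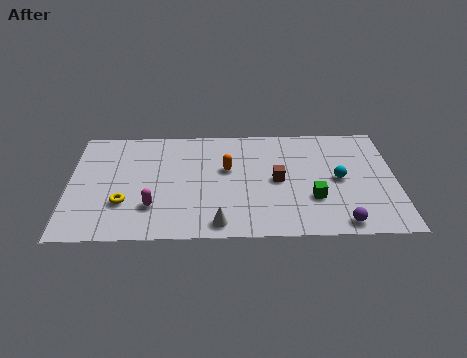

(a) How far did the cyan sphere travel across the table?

1.3

The cyan sphere moved from about (13.4, 3.5) to (12.3, 4.1), a distance of √(1.1² + 0.6²) ≈ 1.3.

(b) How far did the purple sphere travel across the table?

0.8

The purple sphere was near (13.1, 1.0) before and (12.3, 0.9) after, so it travelled √(0.8² + 0.1²) ≈ 0.8 units.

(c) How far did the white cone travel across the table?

1.8

The white cone moved from about (8.1, 2.3) to (6.8, 1.0), a distance of √(1.3² + 1.3²) ≈ 1.8.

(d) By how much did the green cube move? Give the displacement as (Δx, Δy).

(-0.5, -1.4)

The green cube started near (11.6, 4.1) and ended near (11.1, 2.7).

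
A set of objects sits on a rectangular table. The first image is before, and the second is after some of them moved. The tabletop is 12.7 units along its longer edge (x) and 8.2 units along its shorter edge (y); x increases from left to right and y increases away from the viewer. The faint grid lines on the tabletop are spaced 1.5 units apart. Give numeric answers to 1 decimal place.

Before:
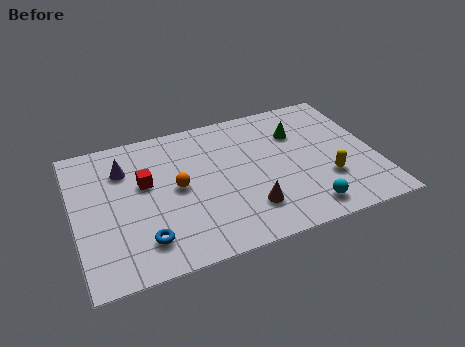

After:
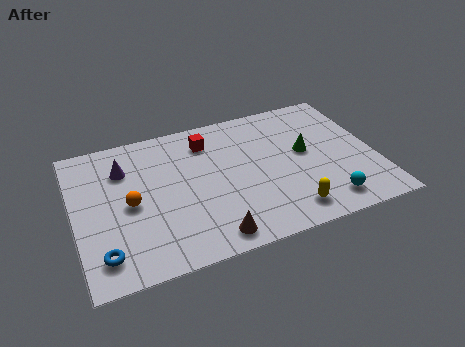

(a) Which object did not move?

the purple cone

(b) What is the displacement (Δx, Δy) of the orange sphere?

(-2.0, -0.3)

The orange sphere started near (4.3, 4.2) and ended near (2.3, 3.9).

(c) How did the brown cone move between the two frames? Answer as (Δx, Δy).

(-1.7, -1.0)

The brown cone started near (7.1, 2.0) and ended near (5.4, 1.0).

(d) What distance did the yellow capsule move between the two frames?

2.2

The yellow capsule was near (10.5, 2.6) before and (8.7, 1.3) after, so it travelled √(1.8² + 1.3²) ≈ 2.2 units.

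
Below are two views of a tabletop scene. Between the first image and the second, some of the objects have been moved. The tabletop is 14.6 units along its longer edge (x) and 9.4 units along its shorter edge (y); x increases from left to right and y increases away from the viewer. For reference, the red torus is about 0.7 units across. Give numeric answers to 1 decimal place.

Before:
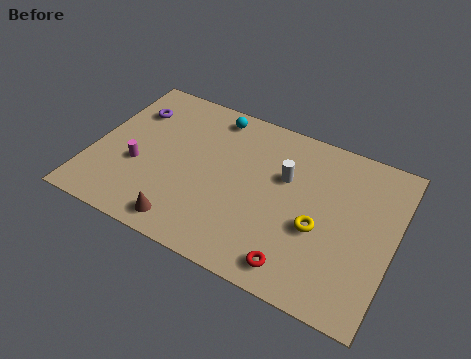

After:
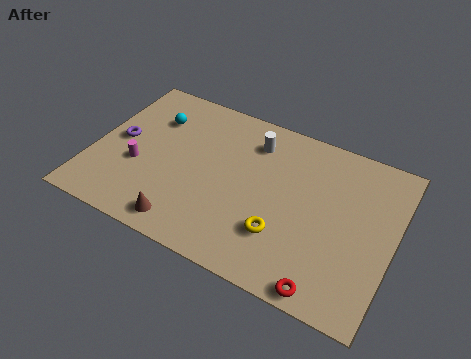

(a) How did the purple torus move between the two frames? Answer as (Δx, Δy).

(-0.3, -2.1)

From the two frames, the purple torus sits at roughly (1.5, 6.9) before and (1.2, 4.8) after.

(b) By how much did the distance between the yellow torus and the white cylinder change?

+2.2

Before: roughly 2.9 units apart; after: 5.1. That's 2.2 units further apart.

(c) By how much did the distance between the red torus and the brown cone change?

+1.5

The distance was about 5.4 in the first image and 6.9 in the second, so they moved 1.5 units further apart.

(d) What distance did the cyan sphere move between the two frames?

3.1

From (5.4, 8.2) to (2.6, 6.8), the cyan sphere covered √(2.8² + 1.4²) ≈ 3.1 units.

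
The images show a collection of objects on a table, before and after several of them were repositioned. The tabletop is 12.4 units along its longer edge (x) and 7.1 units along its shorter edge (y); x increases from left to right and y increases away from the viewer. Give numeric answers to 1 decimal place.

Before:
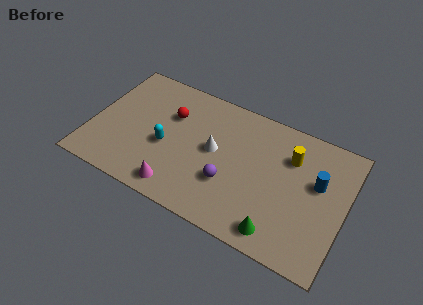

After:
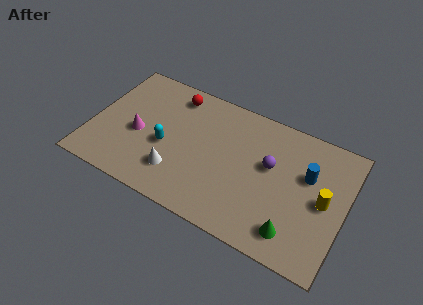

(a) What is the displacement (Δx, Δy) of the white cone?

(-1.6, -2.0)

The white cone started near (6.0, 3.8) and ended near (4.4, 1.8).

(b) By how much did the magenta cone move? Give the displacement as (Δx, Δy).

(-2.3, 2.1)

From the two frames, the magenta cone sits at roughly (4.6, 1.0) before and (2.3, 3.1) after.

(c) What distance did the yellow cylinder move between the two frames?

2.4

The yellow cylinder moved from about (9.6, 5.1) to (11.4, 3.5), a distance of √(1.8² + 1.6²) ≈ 2.4.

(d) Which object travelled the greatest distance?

the magenta cone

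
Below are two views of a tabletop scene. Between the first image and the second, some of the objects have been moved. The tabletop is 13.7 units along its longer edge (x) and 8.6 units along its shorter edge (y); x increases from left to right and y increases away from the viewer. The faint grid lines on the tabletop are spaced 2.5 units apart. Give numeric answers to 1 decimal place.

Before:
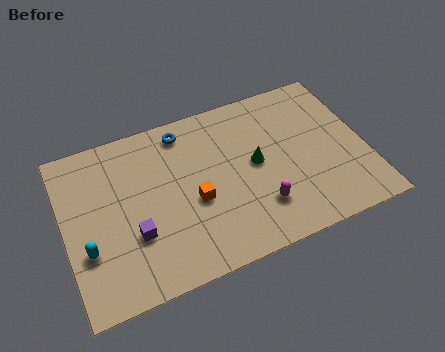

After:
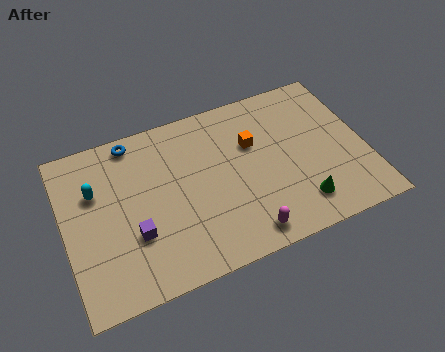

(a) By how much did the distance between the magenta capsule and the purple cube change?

-0.5

Before: roughly 5.6 units apart; after: 5.1. That's 0.5 units closer together.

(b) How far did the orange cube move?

3.5

From (5.8, 3.6) to (8.7, 5.6), the orange cube covered √(2.9² + 2.0²) ≈ 3.5 units.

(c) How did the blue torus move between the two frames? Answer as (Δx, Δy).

(-2.3, 0.3)

The blue torus was at about (5.7, 7.4) and moved to about (3.4, 7.7).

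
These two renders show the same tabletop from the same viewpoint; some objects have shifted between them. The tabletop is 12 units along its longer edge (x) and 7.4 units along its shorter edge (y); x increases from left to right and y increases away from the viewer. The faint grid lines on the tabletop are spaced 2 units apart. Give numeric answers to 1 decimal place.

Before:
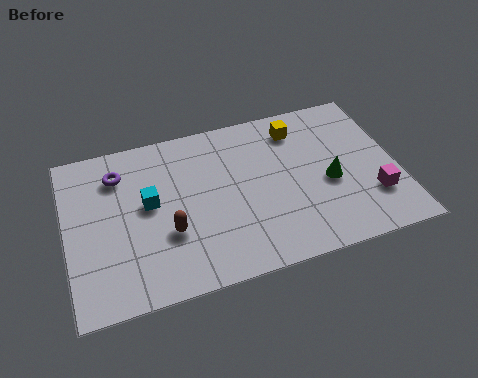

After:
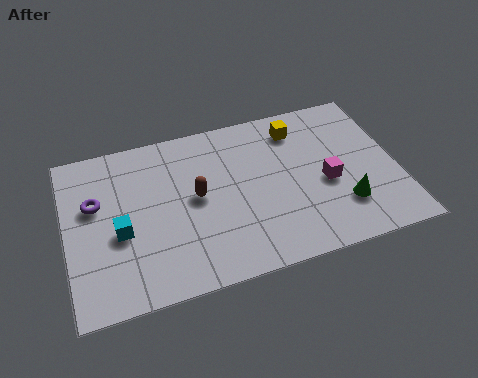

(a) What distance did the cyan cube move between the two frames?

1.5

The cyan cube moved from about (3.0, 4.1) to (1.9, 3.1), a distance of √(1.1² + 1.0²) ≈ 1.5.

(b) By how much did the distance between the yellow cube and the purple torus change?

+1.0

Before: roughly 6.6 units apart; after: 7.6. That's 1.0 units further apart.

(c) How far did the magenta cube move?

1.9

From (11.0, 2.1) to (9.4, 3.2), the magenta cube covered √(1.6² + 1.1²) ≈ 1.9 units.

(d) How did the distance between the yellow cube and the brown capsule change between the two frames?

-1.6

Before: roughly 6.0 units apart; after: 4.4. That's 1.6 units closer together.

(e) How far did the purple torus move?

1.4

The purple torus moved from about (2.0, 5.7) to (1.1, 4.6), a distance of √(0.9² + 1.1²) ≈ 1.4.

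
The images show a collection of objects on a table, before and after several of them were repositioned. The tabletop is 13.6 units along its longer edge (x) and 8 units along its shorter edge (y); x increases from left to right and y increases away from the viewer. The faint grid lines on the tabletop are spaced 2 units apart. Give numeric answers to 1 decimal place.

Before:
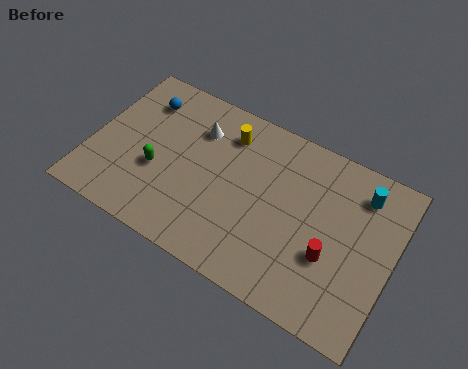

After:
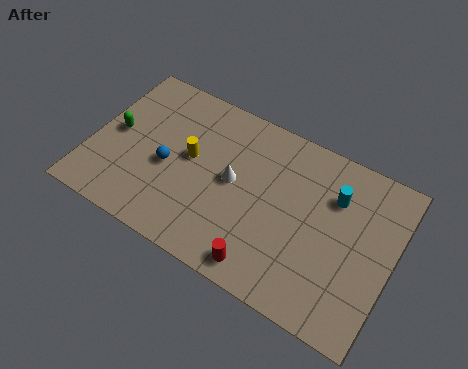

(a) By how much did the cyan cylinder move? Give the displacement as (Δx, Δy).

(-1.1, -0.7)

The cyan cylinder started near (11.9, 6.4) and ended near (10.8, 5.7).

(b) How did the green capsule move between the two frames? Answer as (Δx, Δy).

(-2.1, 1.0)

From the two frames, the green capsule sits at roughly (3.1, 3.1) before and (1.0, 4.1) after.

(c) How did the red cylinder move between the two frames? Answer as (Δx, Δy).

(-2.7, -1.9)

The red cylinder started near (11.0, 2.9) and ended near (8.3, 1.0).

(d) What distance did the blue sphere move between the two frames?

3.1

The blue sphere was near (1.9, 6.2) before and (3.5, 3.5) after, so it travelled √(1.6² + 2.7²) ≈ 3.1 units.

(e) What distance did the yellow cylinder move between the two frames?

2.4

From (5.8, 6.3) to (4.4, 4.4), the yellow cylinder covered √(1.4² + 1.9²) ≈ 2.4 units.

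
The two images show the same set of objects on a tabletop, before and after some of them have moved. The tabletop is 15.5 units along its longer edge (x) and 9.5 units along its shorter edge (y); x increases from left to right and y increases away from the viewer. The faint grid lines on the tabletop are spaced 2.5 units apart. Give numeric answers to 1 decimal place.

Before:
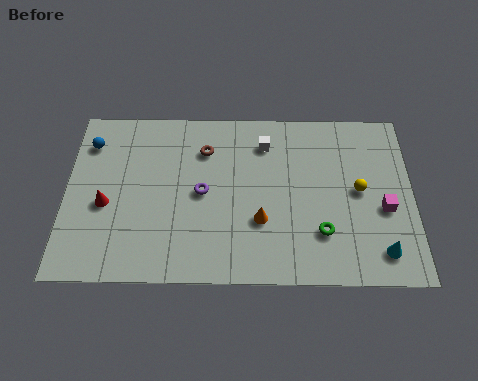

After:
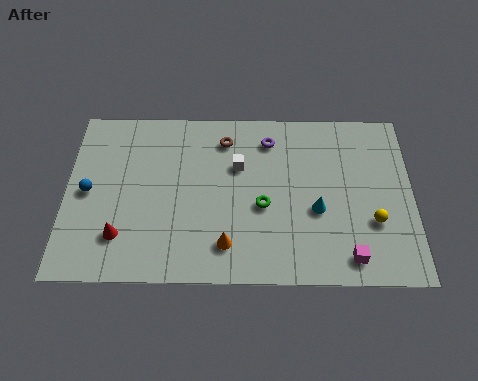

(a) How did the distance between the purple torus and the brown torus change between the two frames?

-0.4

They were about 2.4 units apart before and 2.0 after — 0.4 units closer together.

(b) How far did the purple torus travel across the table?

4.2

From (6.1, 4.7) to (9.1, 7.7), the purple torus covered √(3.0² + 3.0²) ≈ 4.2 units.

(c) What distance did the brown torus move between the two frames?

1.1

From (6.2, 7.1) to (7.1, 7.7), the brown torus covered √(0.9² + 0.6²) ≈ 1.1 units.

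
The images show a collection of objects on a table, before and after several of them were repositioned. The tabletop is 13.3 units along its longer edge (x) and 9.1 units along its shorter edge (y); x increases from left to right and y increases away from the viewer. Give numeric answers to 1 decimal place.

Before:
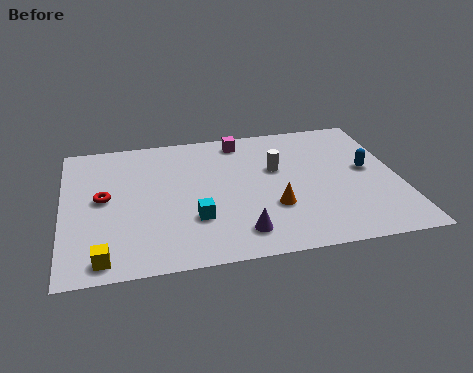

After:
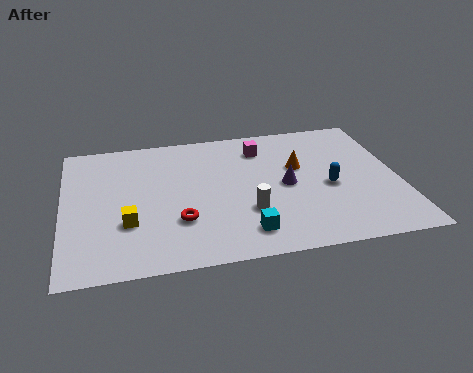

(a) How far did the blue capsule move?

1.8

The blue capsule was near (12.1, 4.9) before and (10.5, 4.0) after, so it travelled √(1.6² + 0.9²) ≈ 1.8 units.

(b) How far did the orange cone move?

2.9

From (8.2, 3.0) to (9.4, 5.6), the orange cone covered √(1.2² + 2.6²) ≈ 2.9 units.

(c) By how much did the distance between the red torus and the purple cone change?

-1.5

They were about 6.1 units apart before and 4.6 after — 1.5 units closer together.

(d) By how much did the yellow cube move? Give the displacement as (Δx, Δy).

(1.0, 2.0)

The yellow cube was at about (1.5, 1.0) and moved to about (2.5, 3.0).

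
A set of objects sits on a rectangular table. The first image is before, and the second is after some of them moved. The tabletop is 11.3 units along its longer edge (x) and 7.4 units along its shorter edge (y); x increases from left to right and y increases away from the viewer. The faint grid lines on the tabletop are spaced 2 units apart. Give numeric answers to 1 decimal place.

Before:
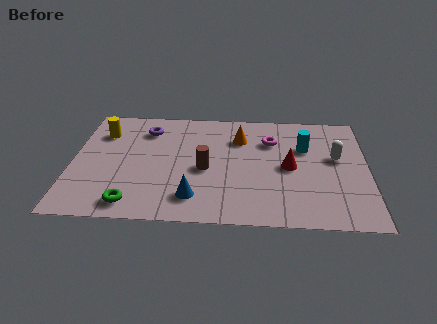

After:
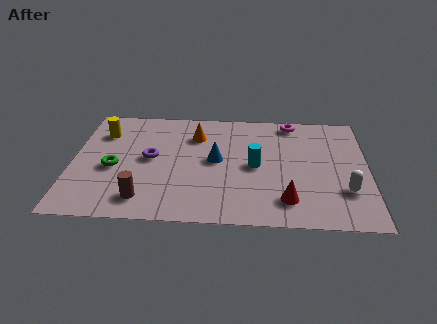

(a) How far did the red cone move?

2.1

The red cone moved from about (8.3, 3.6) to (8.2, 1.5), a distance of √(0.1² + 2.1²) ≈ 2.1.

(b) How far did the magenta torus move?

1.5

The magenta torus moved from about (7.6, 5.3) to (8.4, 6.6), a distance of √(0.8² + 1.3²) ≈ 1.5.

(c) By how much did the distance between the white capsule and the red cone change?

+0.4

They were about 1.9 units apart before and 2.3 after — 0.4 units further apart.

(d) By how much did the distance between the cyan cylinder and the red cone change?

+1.0

They were about 1.4 units apart before and 2.4 after — 1.0 units further apart.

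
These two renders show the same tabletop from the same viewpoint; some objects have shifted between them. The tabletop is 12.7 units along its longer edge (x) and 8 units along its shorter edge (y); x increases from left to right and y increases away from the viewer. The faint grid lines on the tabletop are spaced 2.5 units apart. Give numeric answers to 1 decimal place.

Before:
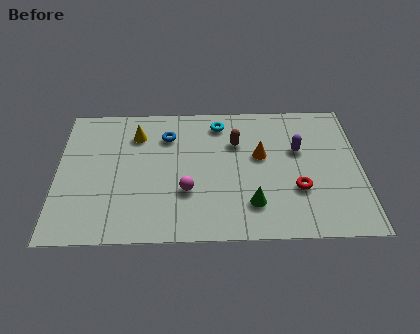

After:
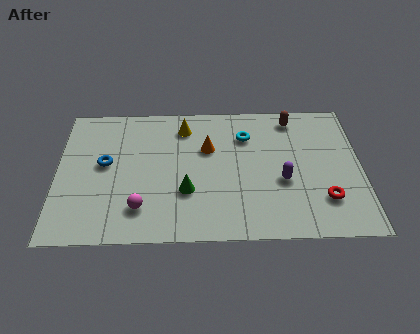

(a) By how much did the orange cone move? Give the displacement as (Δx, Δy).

(-2.2, 0.5)

The orange cone was at about (8.5, 4.7) and moved to about (6.3, 5.2).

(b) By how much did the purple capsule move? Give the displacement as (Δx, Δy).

(-0.7, -1.8)

The purple capsule was at about (10.1, 5.0) and moved to about (9.4, 3.2).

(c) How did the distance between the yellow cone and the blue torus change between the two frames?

+2.6

They were about 1.3 units apart before and 3.9 after — 2.6 units further apart.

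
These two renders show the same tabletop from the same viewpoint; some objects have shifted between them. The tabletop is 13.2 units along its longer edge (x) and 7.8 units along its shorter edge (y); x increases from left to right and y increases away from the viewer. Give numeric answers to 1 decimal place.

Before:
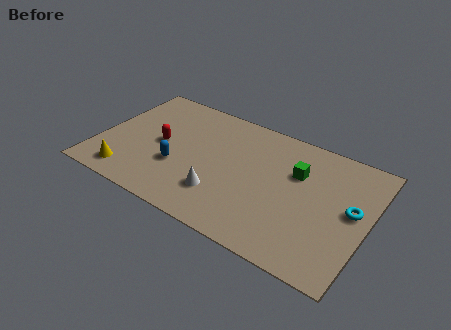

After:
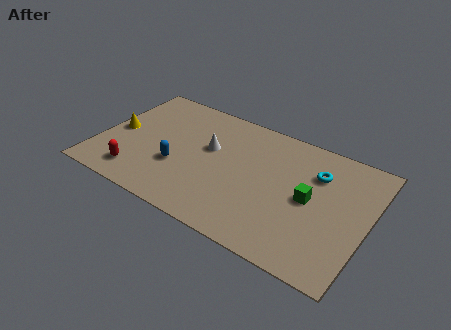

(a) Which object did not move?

the blue capsule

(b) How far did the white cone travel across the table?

2.8

From (6.3, 2.1) to (5.3, 4.7), the white cone covered √(1.0² + 2.6²) ≈ 2.8 units.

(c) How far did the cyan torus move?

2.4

The cyan torus was near (12.4, 4.2) before and (10.5, 5.6) after, so it travelled √(1.9² + 1.4²) ≈ 2.4 units.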